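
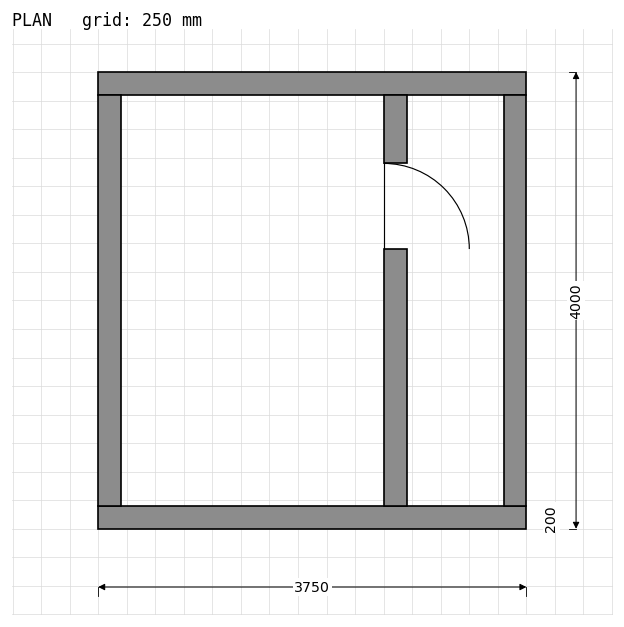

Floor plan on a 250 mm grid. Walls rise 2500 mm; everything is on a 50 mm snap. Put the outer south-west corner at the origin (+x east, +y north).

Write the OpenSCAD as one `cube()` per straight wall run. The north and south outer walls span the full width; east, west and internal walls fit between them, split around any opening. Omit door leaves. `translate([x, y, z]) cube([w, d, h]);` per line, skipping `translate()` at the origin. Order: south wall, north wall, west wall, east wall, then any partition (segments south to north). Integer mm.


cube([3750, 200, 2500]);
translate([0, 3800, 0]) cube([3750, 200, 2500]);
translate([0, 200, 0]) cube([200, 3600, 2500]);
translate([3550, 200, 0]) cube([200, 3600, 2500]);
translate([2500, 200, 0]) cube([200, 2250, 2500]);
translate([2500, 3200, 0]) cube([200, 600, 2500]);


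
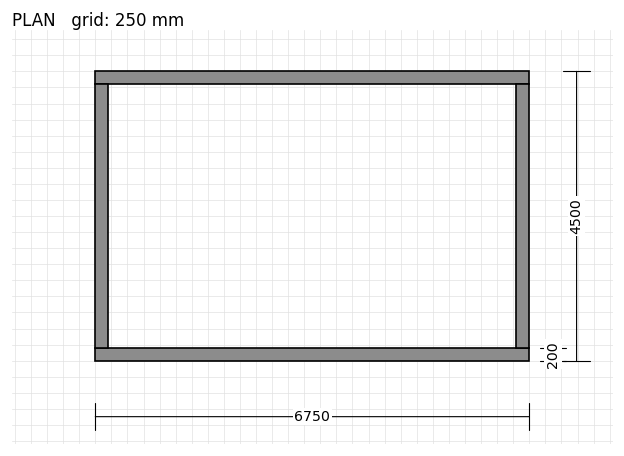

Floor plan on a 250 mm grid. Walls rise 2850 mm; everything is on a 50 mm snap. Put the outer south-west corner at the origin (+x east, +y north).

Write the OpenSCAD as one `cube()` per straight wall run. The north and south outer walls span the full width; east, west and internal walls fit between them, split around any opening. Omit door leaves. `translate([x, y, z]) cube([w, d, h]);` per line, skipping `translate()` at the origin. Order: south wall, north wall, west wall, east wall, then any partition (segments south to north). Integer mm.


cube([6750, 200, 2850]);
translate([0, 4300, 0]) cube([6750, 200, 2850]);
translate([0, 200, 0]) cube([200, 4100, 2850]);
translate([6550, 200, 0]) cube([200, 4100, 2850]);


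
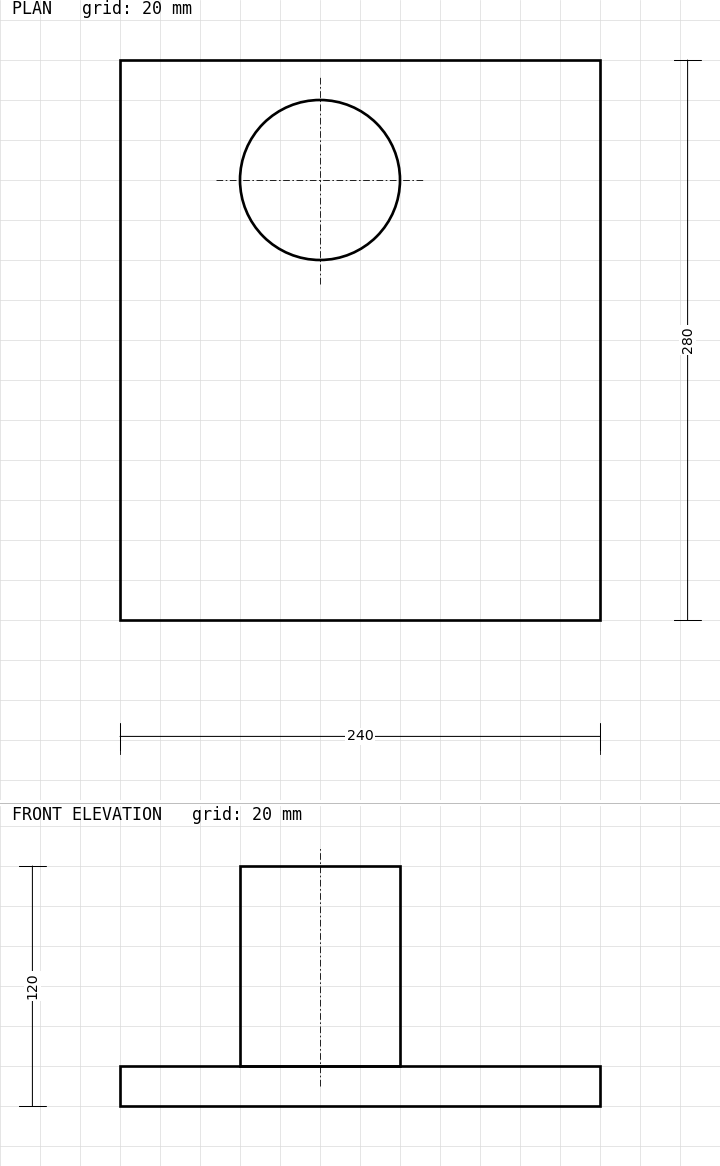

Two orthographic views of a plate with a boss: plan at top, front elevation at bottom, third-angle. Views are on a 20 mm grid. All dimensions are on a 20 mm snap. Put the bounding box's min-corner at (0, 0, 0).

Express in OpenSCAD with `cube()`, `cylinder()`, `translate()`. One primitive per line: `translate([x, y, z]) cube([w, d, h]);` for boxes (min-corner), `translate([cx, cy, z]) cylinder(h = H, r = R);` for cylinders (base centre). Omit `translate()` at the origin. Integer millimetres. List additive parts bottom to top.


cube([240, 280, 20]);
translate([100, 220, 20]) cylinder(h = 100, r = 40);


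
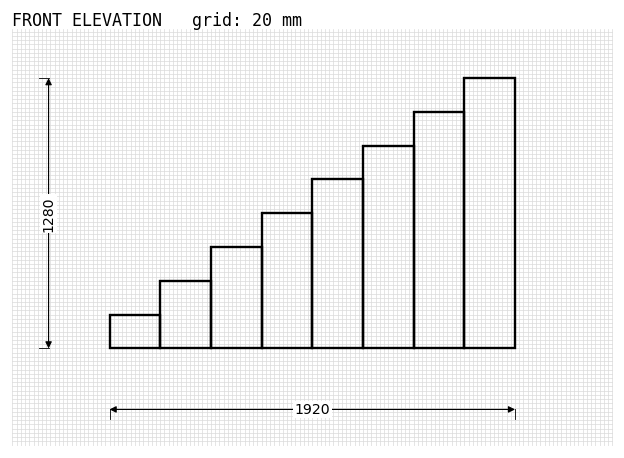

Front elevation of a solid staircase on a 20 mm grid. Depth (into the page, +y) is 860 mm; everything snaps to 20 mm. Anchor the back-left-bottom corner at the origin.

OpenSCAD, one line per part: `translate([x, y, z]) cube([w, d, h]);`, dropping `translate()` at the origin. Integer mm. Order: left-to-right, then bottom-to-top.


cube([240, 860, 160]);
translate([240, 0, 0]) cube([240, 860, 320]);
translate([480, 0, 0]) cube([240, 860, 480]);
translate([720, 0, 0]) cube([240, 860, 640]);
translate([960, 0, 0]) cube([240, 860, 800]);
translate([1200, 0, 0]) cube([240, 860, 960]);
translate([1440, 0, 0]) cube([240, 860, 1120]);
translate([1680, 0, 0]) cube([240, 860, 1280]);


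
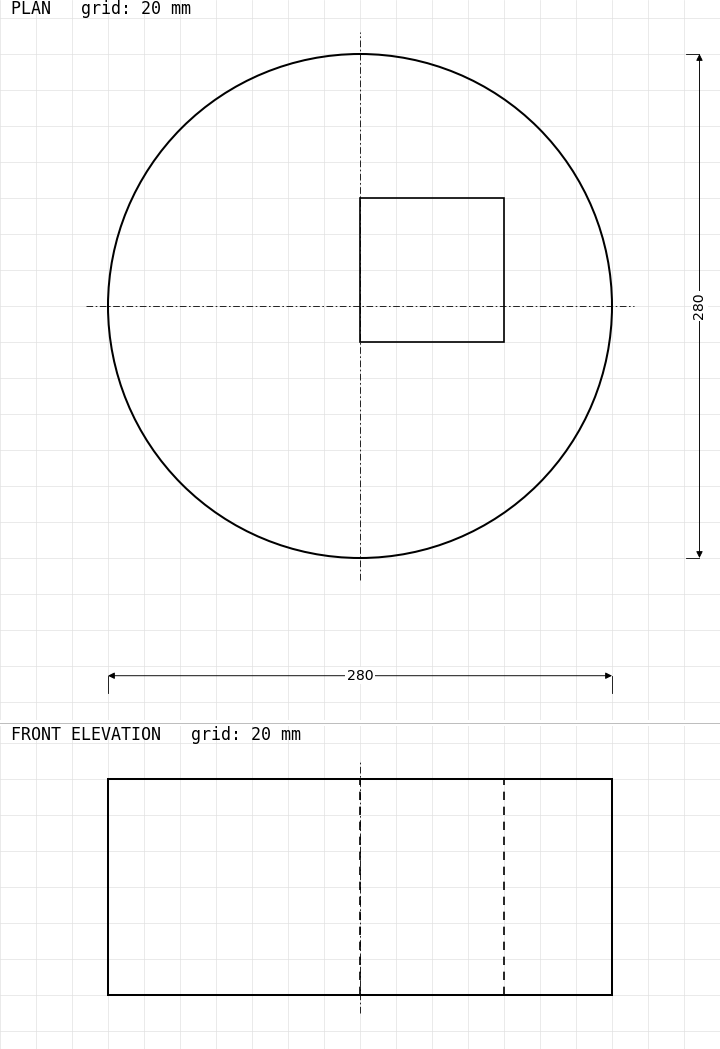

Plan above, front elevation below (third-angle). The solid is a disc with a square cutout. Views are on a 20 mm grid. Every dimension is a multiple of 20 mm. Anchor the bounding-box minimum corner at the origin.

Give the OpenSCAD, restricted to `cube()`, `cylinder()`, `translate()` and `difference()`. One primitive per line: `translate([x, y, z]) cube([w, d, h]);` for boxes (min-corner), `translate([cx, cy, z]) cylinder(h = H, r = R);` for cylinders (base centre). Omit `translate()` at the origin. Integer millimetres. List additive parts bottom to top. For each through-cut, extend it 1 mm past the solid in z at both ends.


difference() {
  translate([140, 140, 0]) cylinder(h = 120, r = 140);
  translate([140, 120, -1]) cube([80, 80, 122]);
}


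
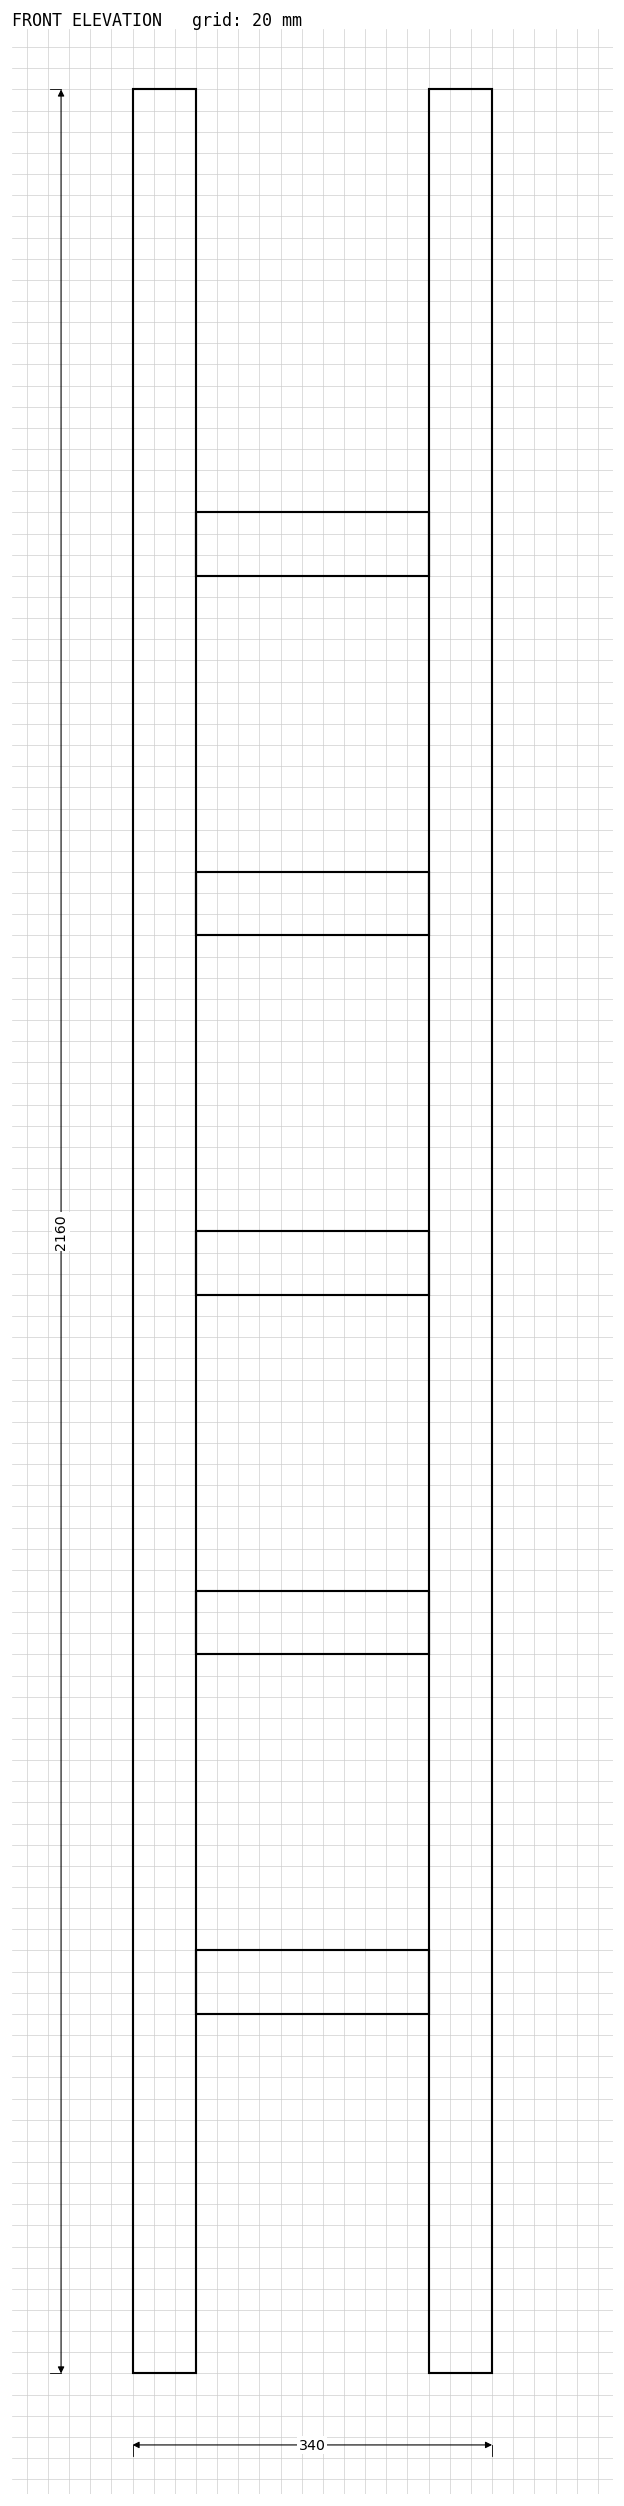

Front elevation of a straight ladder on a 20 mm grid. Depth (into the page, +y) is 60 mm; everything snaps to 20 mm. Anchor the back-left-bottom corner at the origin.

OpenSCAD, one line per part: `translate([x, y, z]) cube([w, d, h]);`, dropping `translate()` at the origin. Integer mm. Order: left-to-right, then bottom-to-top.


cube([60, 60, 2160]);
translate([60, 0, 340]) cube([220, 60, 60]);
translate([60, 0, 680]) cube([220, 60, 60]);
translate([60, 0, 1020]) cube([220, 60, 60]);
translate([60, 0, 1360]) cube([220, 60, 60]);
translate([60, 0, 1700]) cube([220, 60, 60]);
translate([280, 0, 0]) cube([60, 60, 2160]);


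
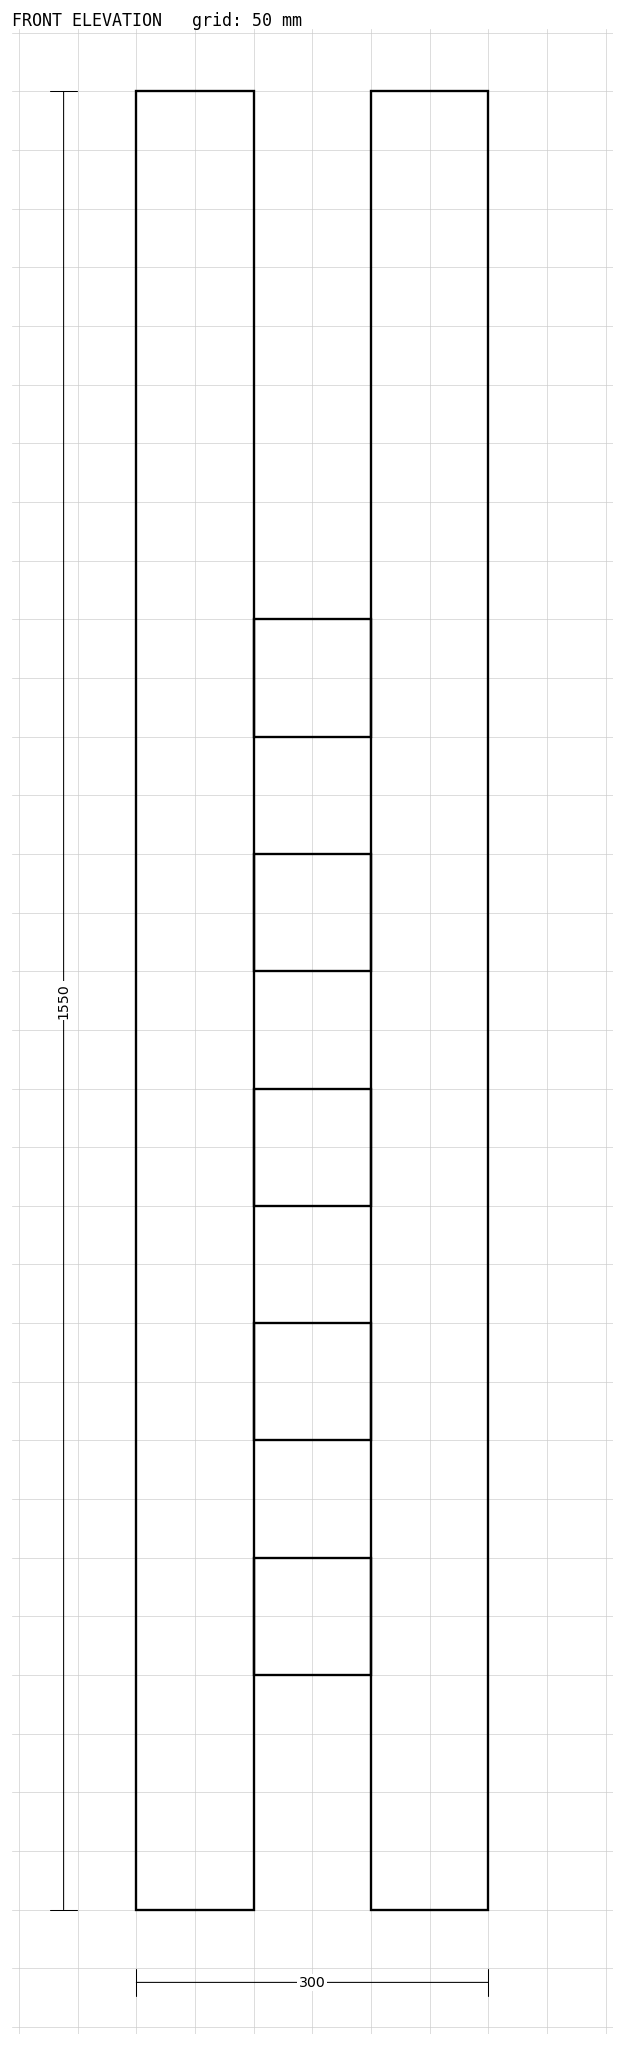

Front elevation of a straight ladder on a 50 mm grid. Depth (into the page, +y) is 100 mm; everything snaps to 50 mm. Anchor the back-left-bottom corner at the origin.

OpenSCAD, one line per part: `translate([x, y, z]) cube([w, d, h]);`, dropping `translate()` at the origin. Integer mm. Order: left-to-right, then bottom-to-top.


cube([100, 100, 1550]);
translate([100, 0, 200]) cube([100, 100, 100]);
translate([100, 0, 400]) cube([100, 100, 100]);
translate([100, 0, 600]) cube([100, 100, 100]);
translate([100, 0, 800]) cube([100, 100, 100]);
translate([100, 0, 1000]) cube([100, 100, 100]);
translate([200, 0, 0]) cube([100, 100, 1550]);


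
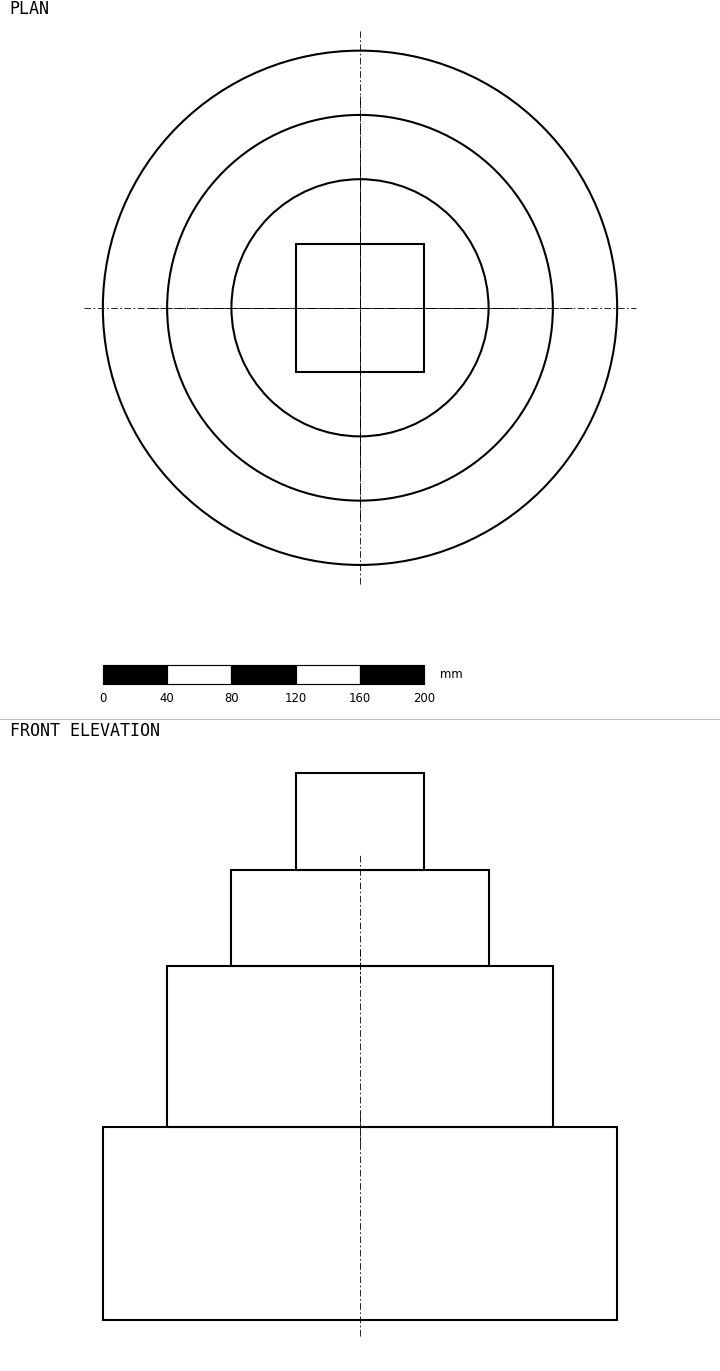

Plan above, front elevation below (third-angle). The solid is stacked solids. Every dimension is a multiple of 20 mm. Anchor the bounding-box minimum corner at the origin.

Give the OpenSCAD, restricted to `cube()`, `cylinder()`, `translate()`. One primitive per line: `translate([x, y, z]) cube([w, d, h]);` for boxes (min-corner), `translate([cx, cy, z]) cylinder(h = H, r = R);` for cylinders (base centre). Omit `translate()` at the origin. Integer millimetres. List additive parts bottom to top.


translate([160, 160, 0]) cylinder(h = 120, r = 160);
translate([160, 160, 120]) cylinder(h = 100, r = 120);
translate([160, 160, 220]) cylinder(h = 60, r = 80);
translate([120, 120, 280]) cube([80, 80, 60]);


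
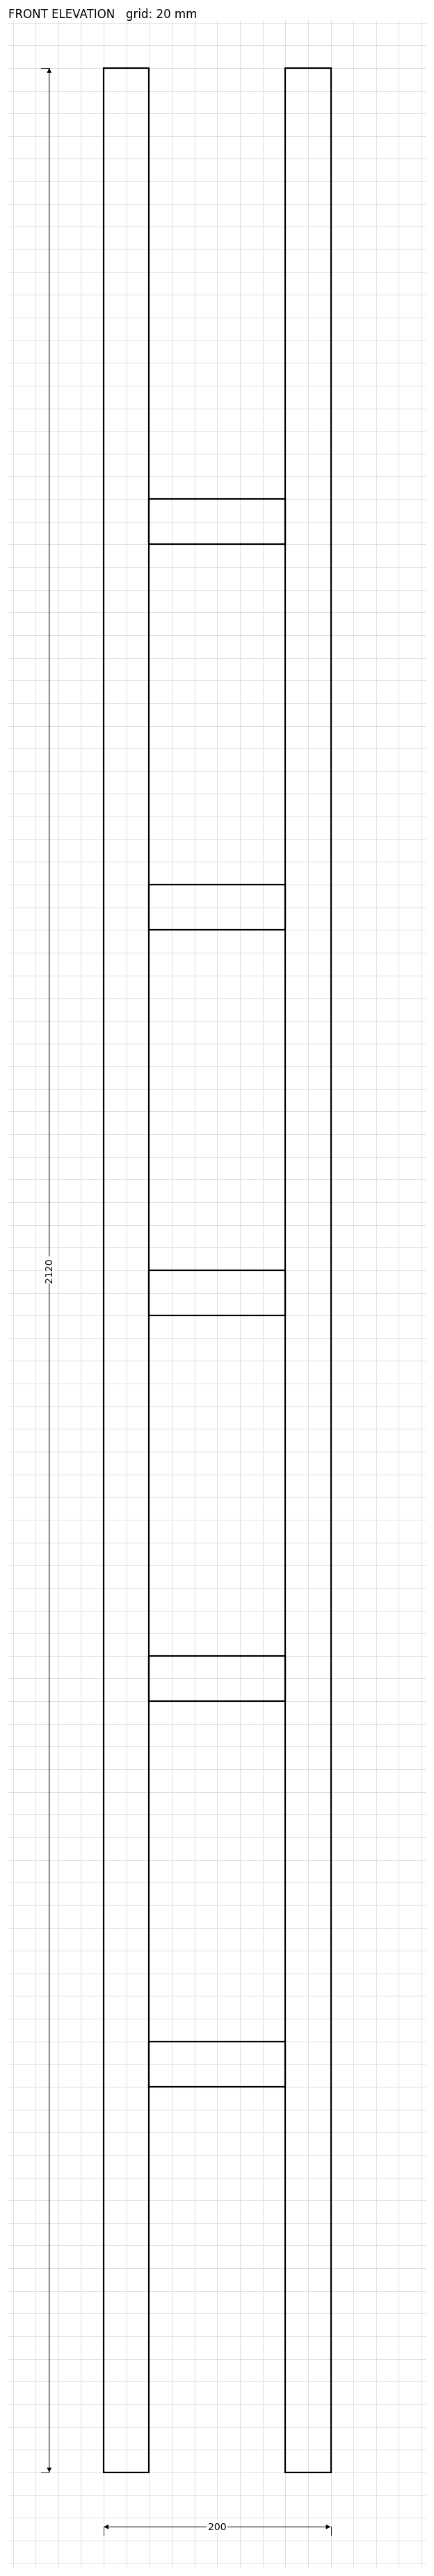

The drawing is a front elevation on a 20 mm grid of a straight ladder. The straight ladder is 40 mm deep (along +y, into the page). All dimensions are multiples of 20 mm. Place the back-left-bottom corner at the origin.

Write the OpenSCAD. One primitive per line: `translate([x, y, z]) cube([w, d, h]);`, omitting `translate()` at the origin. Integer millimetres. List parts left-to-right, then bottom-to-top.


cube([40, 40, 2120]);
translate([40, 0, 340]) cube([120, 40, 40]);
translate([40, 0, 680]) cube([120, 40, 40]);
translate([40, 0, 1020]) cube([120, 40, 40]);
translate([40, 0, 1360]) cube([120, 40, 40]);
translate([40, 0, 1700]) cube([120, 40, 40]);
translate([160, 0, 0]) cube([40, 40, 2120]);


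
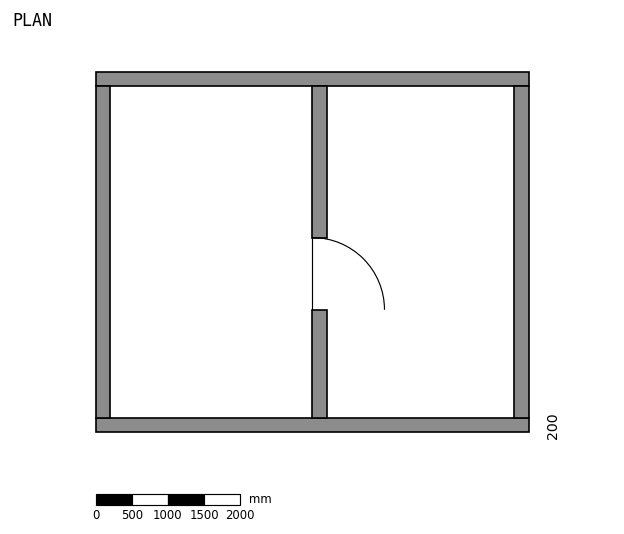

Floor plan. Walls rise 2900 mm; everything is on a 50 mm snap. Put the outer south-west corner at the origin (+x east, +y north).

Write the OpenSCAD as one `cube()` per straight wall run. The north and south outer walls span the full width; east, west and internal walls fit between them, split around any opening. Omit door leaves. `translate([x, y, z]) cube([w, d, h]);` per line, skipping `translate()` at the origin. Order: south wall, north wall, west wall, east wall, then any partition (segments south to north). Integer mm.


cube([6000, 200, 2900]);
translate([0, 4800, 0]) cube([6000, 200, 2900]);
translate([0, 200, 0]) cube([200, 4600, 2900]);
translate([5800, 200, 0]) cube([200, 4600, 2900]);
translate([3000, 200, 0]) cube([200, 1500, 2900]);
translate([3000, 2700, 0]) cube([200, 2100, 2900]);


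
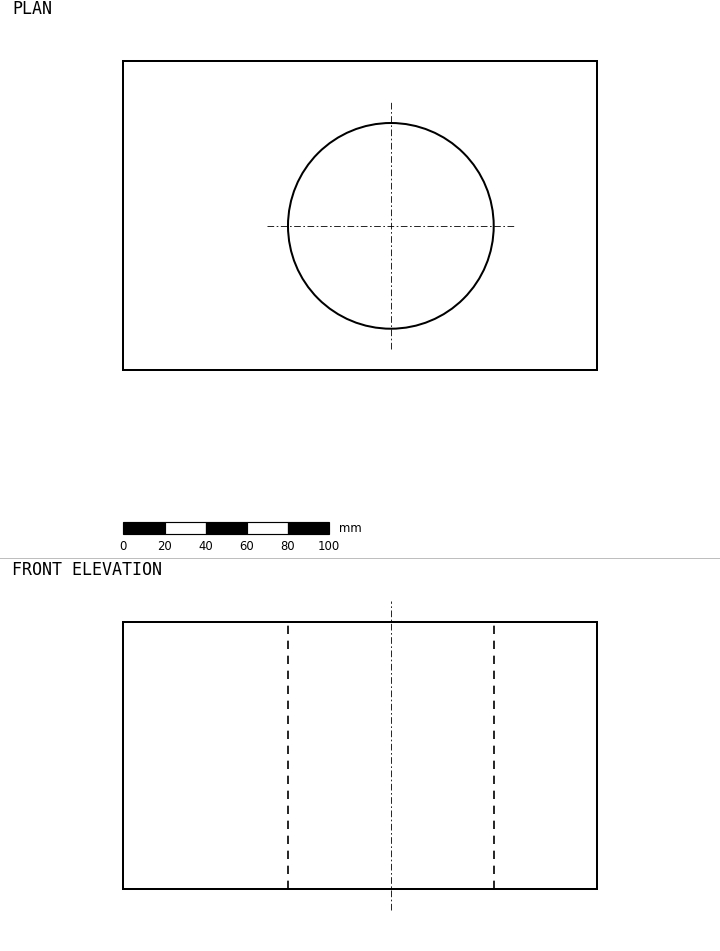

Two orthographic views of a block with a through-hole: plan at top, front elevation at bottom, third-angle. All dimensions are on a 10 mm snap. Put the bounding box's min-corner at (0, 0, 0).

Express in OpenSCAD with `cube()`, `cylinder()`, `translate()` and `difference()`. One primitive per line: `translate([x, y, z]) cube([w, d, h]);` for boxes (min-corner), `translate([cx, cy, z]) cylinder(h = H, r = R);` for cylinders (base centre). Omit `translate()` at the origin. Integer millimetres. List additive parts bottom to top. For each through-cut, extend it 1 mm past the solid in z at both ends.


difference() {
  cube([230, 150, 130]);
  translate([130, 70, -1]) cylinder(h = 132, r = 50);
}


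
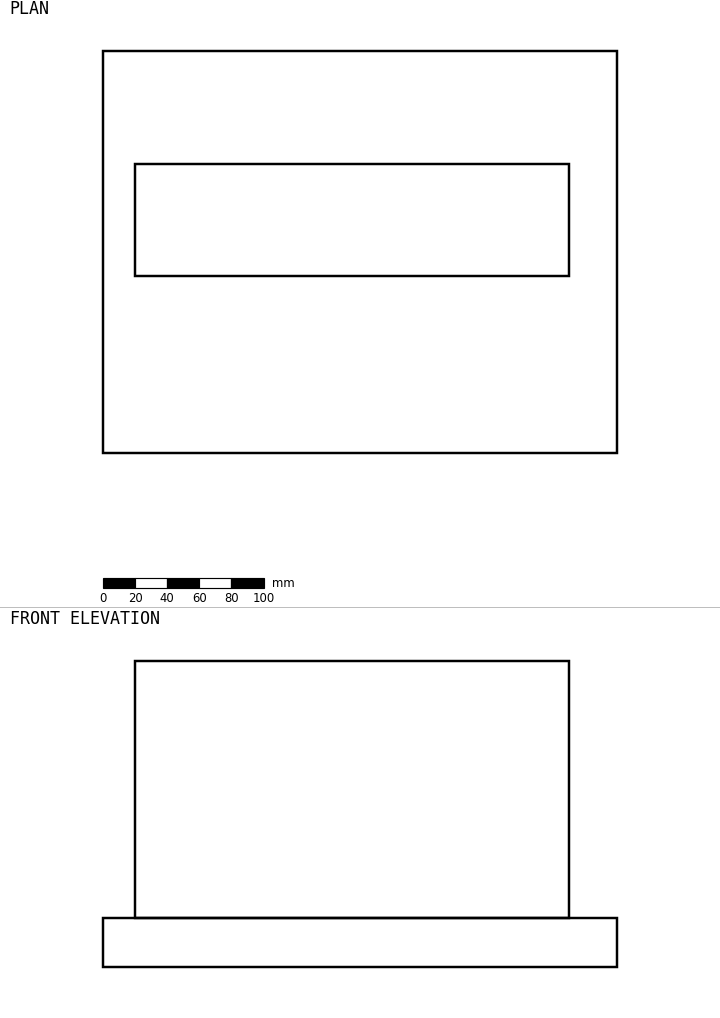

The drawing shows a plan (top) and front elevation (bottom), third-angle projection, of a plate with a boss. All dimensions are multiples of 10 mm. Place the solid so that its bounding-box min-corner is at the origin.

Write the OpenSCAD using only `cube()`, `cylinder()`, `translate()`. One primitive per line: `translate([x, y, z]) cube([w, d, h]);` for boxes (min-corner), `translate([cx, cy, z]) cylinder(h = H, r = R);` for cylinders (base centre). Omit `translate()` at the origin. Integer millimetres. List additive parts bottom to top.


cube([320, 250, 30]);
translate([20, 110, 30]) cube([270, 70, 160]);


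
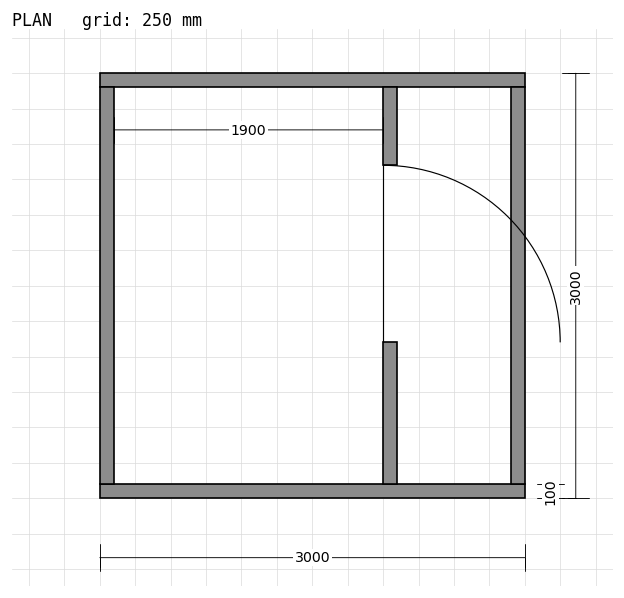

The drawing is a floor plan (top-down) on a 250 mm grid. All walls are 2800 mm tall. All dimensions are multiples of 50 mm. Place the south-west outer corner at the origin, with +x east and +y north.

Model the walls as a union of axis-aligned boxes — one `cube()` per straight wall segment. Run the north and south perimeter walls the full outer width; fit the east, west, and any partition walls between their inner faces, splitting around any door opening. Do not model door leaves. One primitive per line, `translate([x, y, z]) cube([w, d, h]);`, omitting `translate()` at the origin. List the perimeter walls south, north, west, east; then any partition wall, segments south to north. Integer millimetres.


cube([3000, 100, 2800]);
translate([0, 2900, 0]) cube([3000, 100, 2800]);
translate([0, 100, 0]) cube([100, 2800, 2800]);
translate([2900, 100, 0]) cube([100, 2800, 2800]);
translate([2000, 100, 0]) cube([100, 1000, 2800]);
translate([2000, 2350, 0]) cube([100, 550, 2800]);


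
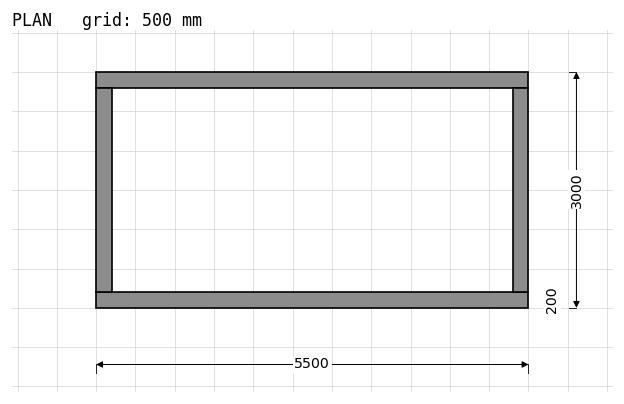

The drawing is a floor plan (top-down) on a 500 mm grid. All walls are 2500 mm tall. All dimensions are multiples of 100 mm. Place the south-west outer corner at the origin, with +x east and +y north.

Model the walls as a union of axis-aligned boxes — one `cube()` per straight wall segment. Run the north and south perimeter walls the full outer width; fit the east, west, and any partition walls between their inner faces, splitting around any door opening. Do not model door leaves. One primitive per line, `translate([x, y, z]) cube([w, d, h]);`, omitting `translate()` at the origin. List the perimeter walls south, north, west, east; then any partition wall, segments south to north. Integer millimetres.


cube([5500, 200, 2500]);
translate([0, 2800, 0]) cube([5500, 200, 2500]);
translate([0, 200, 0]) cube([200, 2600, 2500]);
translate([5300, 200, 0]) cube([200, 2600, 2500]);


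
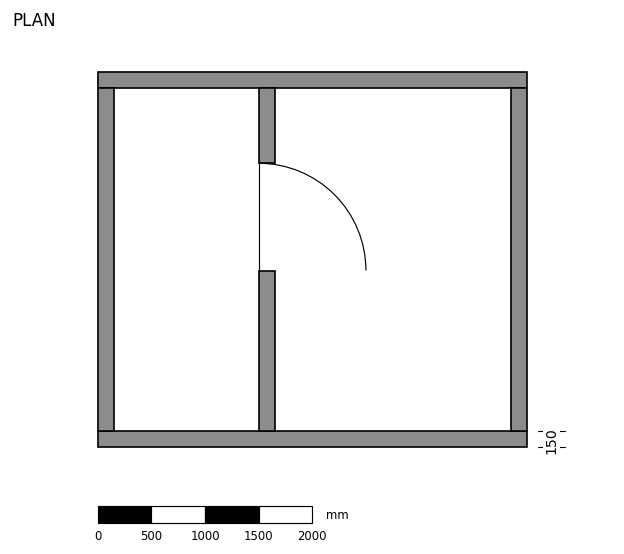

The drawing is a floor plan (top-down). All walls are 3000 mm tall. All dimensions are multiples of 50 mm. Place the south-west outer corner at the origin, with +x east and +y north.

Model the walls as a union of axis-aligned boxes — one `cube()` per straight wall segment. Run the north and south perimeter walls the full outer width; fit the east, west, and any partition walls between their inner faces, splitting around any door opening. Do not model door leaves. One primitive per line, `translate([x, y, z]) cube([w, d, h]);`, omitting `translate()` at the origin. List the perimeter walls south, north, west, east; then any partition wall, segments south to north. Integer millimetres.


cube([4000, 150, 3000]);
translate([0, 3350, 0]) cube([4000, 150, 3000]);
translate([0, 150, 0]) cube([150, 3200, 3000]);
translate([3850, 150, 0]) cube([150, 3200, 3000]);
translate([1500, 150, 0]) cube([150, 1500, 3000]);
translate([1500, 2650, 0]) cube([150, 700, 3000]);


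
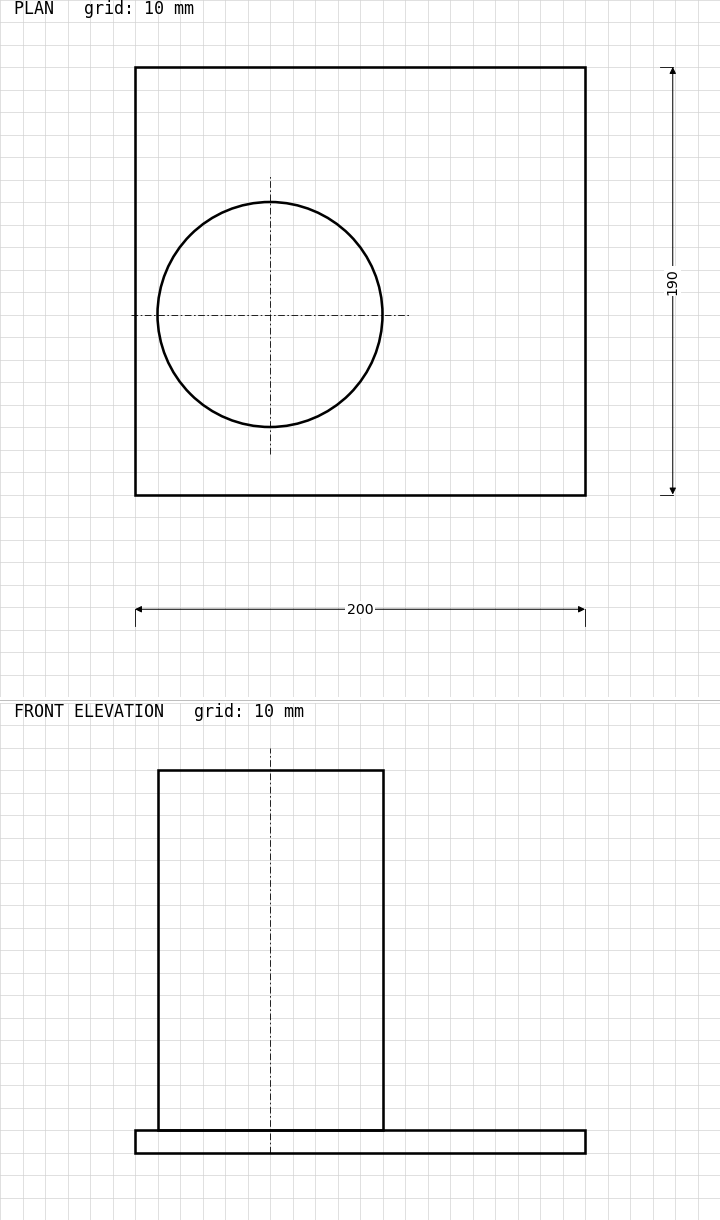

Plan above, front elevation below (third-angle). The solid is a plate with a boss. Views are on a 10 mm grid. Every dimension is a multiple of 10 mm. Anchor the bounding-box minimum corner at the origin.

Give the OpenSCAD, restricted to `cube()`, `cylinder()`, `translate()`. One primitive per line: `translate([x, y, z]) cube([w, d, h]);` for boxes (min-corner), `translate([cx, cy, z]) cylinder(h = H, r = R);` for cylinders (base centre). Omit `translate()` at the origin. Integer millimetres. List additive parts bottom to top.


cube([200, 190, 10]);
translate([60, 80, 10]) cylinder(h = 160, r = 50);


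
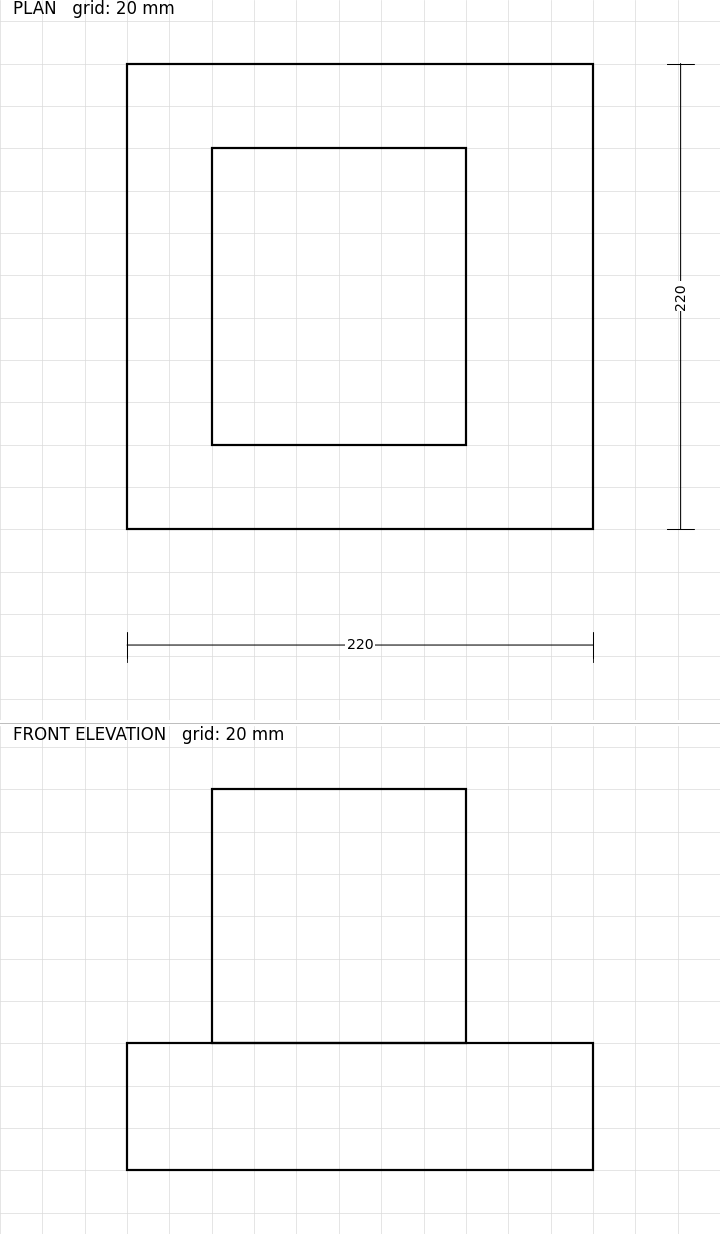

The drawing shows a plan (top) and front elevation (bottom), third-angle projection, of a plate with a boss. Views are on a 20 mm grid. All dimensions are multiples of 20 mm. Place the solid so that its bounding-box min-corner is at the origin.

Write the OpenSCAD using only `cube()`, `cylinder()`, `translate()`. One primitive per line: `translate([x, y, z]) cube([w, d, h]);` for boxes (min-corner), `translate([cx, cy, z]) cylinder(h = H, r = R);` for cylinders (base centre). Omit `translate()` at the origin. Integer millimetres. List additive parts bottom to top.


cube([220, 220, 60]);
translate([40, 40, 60]) cube([120, 140, 120]);


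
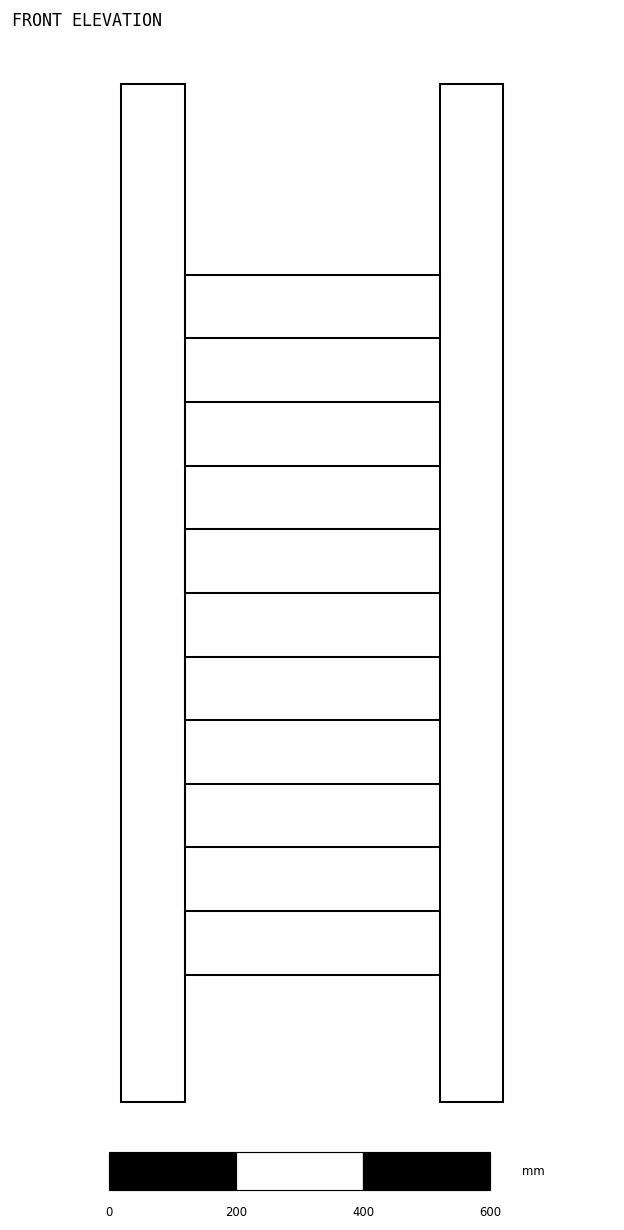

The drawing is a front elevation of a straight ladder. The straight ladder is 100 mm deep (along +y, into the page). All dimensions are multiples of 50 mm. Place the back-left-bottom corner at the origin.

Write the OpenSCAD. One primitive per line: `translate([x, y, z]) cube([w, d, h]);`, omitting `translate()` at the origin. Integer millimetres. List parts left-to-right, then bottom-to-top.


cube([100, 100, 1600]);
translate([100, 0, 200]) cube([400, 100, 100]);
translate([100, 0, 400]) cube([400, 100, 100]);
translate([100, 0, 600]) cube([400, 100, 100]);
translate([100, 0, 800]) cube([400, 100, 100]);
translate([100, 0, 1000]) cube([400, 100, 100]);
translate([100, 0, 1200]) cube([400, 100, 100]);
translate([500, 0, 0]) cube([100, 100, 1600]);


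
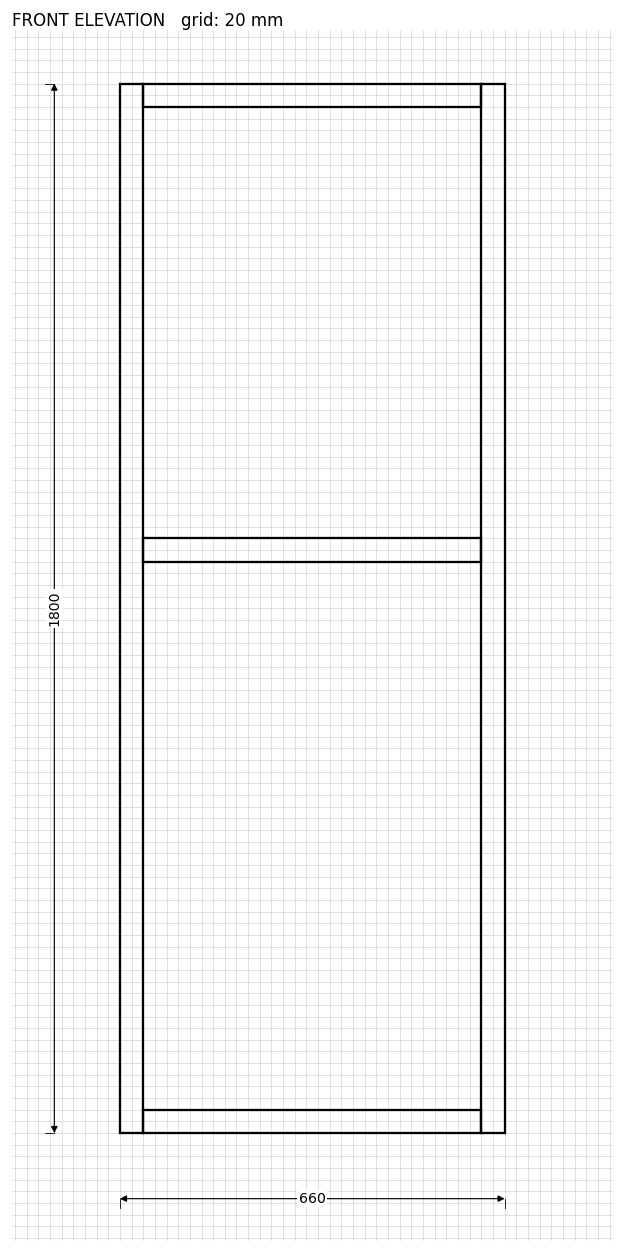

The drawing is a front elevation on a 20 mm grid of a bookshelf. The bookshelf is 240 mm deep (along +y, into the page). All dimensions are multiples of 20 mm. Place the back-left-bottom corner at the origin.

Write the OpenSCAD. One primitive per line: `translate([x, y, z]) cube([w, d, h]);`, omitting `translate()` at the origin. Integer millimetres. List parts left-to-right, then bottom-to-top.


cube([40, 240, 1800]);
translate([40, 0, 0]) cube([580, 240, 40]);
translate([40, 0, 980]) cube([580, 240, 40]);
translate([40, 0, 1760]) cube([580, 240, 40]);
translate([620, 0, 0]) cube([40, 240, 1800]);


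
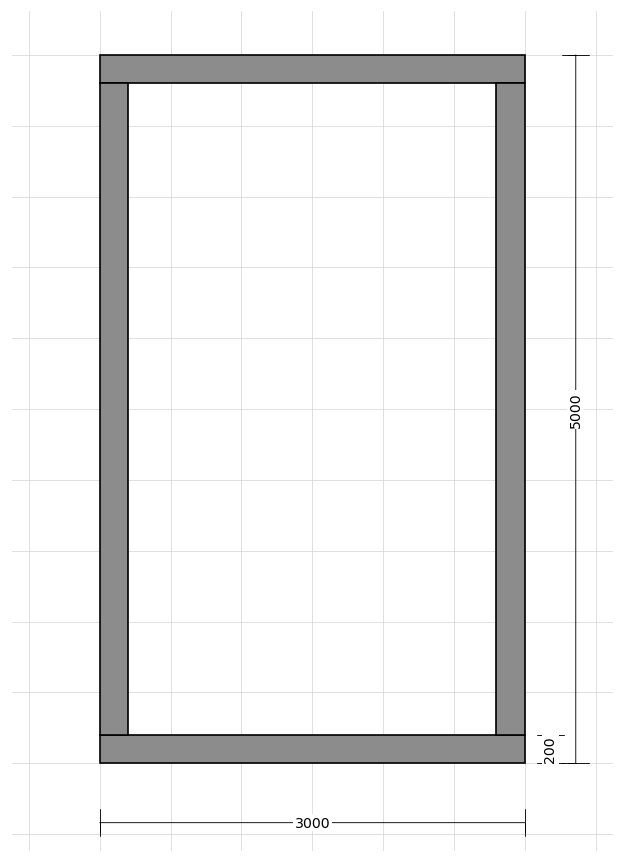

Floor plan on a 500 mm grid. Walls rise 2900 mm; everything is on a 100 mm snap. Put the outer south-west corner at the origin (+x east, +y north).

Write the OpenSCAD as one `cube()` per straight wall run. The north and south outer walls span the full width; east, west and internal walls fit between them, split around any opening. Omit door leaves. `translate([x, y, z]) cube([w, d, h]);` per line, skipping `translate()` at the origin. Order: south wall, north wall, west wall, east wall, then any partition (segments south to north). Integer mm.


cube([3000, 200, 2900]);
translate([0, 4800, 0]) cube([3000, 200, 2900]);
translate([0, 200, 0]) cube([200, 4600, 2900]);
translate([2800, 200, 0]) cube([200, 4600, 2900]);


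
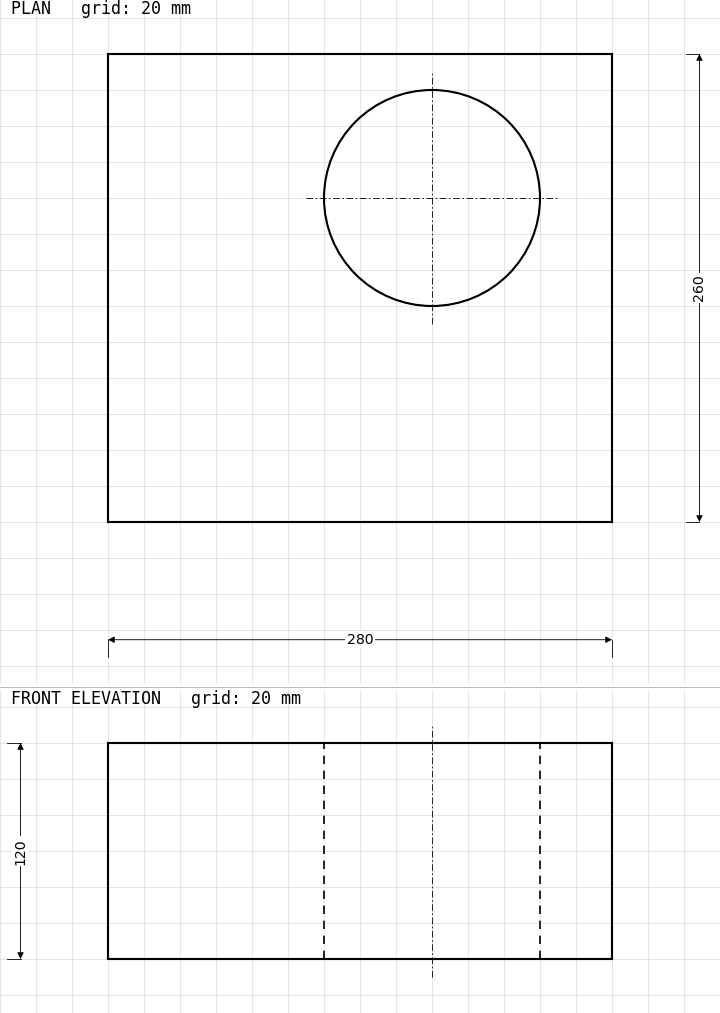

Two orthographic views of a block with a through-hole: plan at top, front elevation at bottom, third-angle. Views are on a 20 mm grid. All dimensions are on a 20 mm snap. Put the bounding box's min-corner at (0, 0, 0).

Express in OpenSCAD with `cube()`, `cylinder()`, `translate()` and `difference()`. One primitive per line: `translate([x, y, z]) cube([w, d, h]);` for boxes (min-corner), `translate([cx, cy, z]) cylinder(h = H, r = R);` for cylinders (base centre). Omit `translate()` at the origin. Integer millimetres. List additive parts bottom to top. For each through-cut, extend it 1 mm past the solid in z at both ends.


difference() {
  cube([280, 260, 120]);
  translate([180, 180, -1]) cylinder(h = 122, r = 60);
}


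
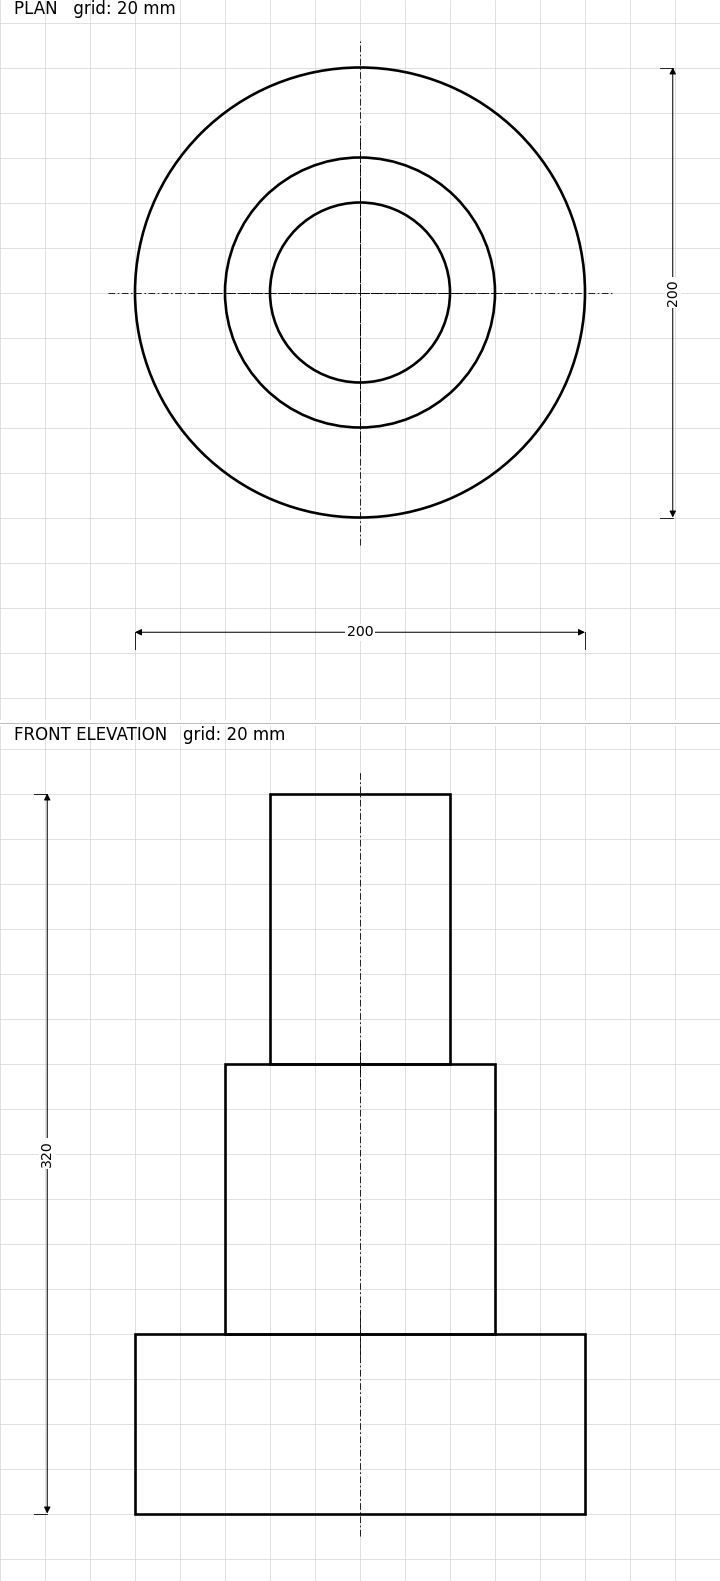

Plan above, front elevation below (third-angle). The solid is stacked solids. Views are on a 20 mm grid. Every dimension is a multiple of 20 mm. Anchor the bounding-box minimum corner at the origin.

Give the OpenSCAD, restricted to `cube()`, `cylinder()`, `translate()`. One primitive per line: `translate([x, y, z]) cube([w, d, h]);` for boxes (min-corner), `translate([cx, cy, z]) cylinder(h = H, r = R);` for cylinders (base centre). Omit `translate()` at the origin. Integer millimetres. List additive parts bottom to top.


translate([100, 100, 0]) cylinder(h = 80, r = 100);
translate([100, 100, 80]) cylinder(h = 120, r = 60);
translate([100, 100, 200]) cylinder(h = 120, r = 40);


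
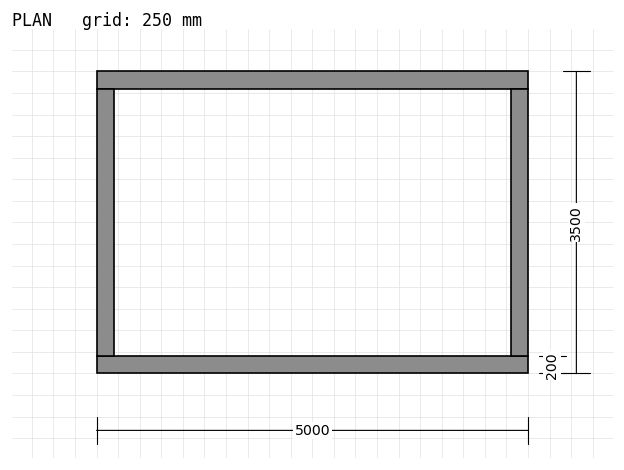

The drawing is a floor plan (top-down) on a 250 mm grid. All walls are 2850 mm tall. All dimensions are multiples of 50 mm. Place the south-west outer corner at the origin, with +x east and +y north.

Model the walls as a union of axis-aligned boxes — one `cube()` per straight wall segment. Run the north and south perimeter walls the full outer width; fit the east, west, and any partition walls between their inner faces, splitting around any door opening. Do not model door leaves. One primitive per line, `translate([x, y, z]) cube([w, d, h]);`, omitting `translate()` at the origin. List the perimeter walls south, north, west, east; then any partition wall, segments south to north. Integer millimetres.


cube([5000, 200, 2850]);
translate([0, 3300, 0]) cube([5000, 200, 2850]);
translate([0, 200, 0]) cube([200, 3100, 2850]);
translate([4800, 200, 0]) cube([200, 3100, 2850]);


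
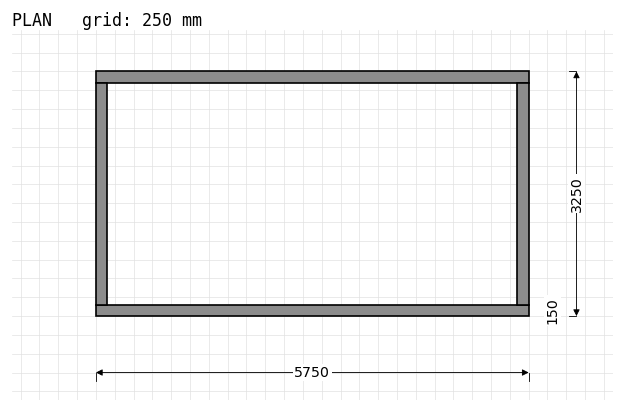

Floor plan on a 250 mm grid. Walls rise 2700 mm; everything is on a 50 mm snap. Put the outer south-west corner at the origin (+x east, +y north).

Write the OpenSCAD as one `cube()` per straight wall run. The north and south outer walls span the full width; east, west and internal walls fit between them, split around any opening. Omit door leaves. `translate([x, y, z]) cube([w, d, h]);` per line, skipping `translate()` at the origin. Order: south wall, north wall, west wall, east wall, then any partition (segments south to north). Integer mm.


cube([5750, 150, 2700]);
translate([0, 3100, 0]) cube([5750, 150, 2700]);
translate([0, 150, 0]) cube([150, 2950, 2700]);
translate([5600, 150, 0]) cube([150, 2950, 2700]);


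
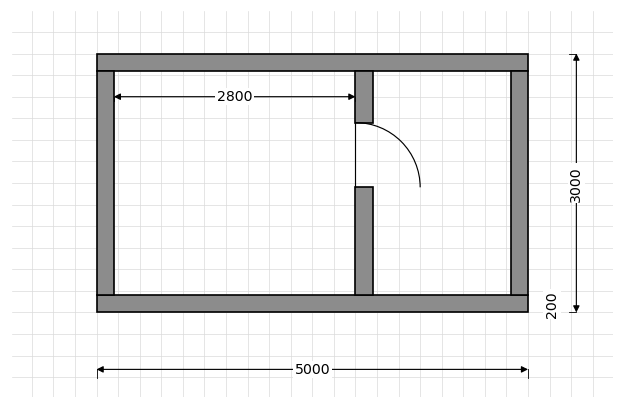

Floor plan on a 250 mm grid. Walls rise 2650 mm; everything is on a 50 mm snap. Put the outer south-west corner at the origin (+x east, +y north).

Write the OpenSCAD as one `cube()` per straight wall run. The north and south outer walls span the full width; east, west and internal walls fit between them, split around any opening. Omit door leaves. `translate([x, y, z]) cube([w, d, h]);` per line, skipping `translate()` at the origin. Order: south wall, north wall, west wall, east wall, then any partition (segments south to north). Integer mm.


cube([5000, 200, 2650]);
translate([0, 2800, 0]) cube([5000, 200, 2650]);
translate([0, 200, 0]) cube([200, 2600, 2650]);
translate([4800, 200, 0]) cube([200, 2600, 2650]);
translate([3000, 200, 0]) cube([200, 1250, 2650]);
translate([3000, 2200, 0]) cube([200, 600, 2650]);


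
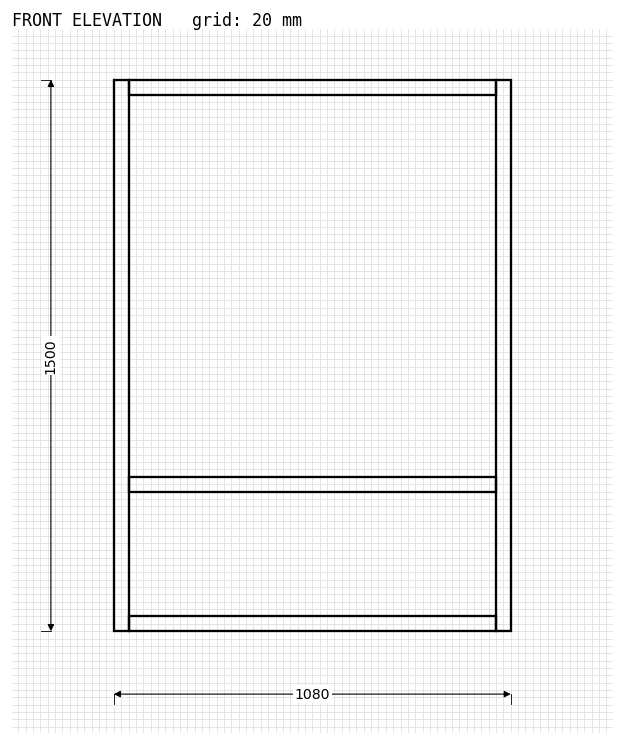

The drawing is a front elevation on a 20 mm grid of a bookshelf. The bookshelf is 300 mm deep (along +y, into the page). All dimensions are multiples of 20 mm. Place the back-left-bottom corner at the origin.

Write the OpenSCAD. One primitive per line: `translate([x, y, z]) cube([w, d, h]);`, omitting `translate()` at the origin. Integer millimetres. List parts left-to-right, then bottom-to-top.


cube([40, 300, 1500]);
translate([40, 0, 0]) cube([1000, 300, 40]);
translate([40, 0, 380]) cube([1000, 300, 40]);
translate([40, 0, 1460]) cube([1000, 300, 40]);
translate([1040, 0, 0]) cube([40, 300, 1500]);


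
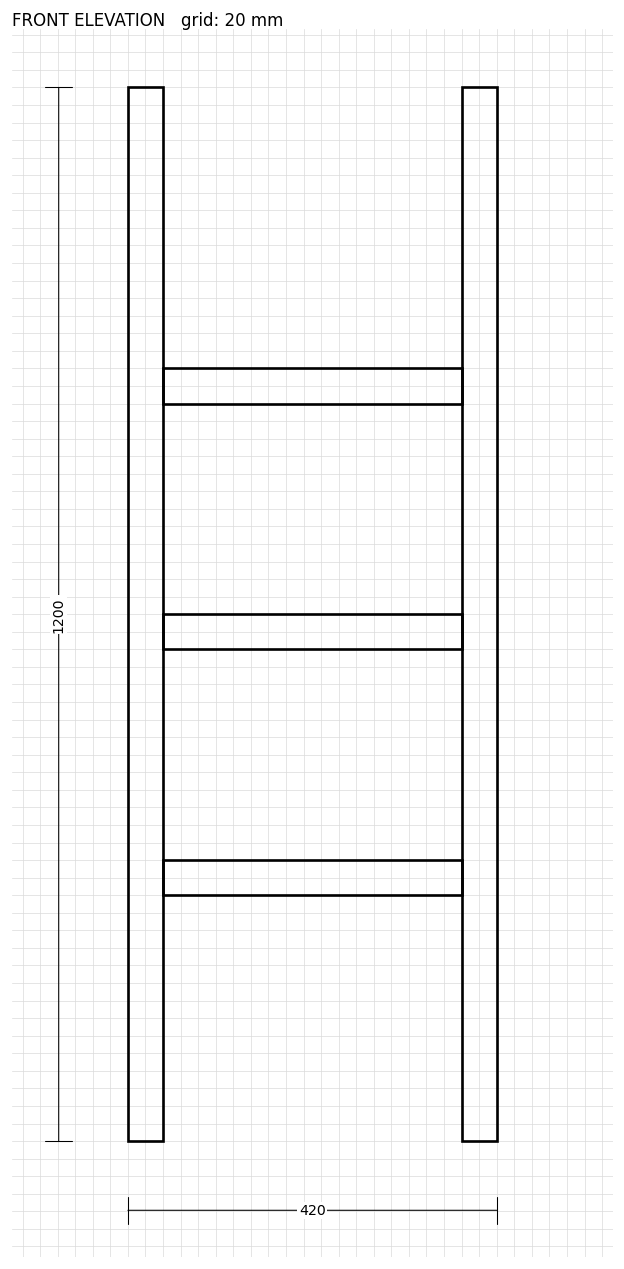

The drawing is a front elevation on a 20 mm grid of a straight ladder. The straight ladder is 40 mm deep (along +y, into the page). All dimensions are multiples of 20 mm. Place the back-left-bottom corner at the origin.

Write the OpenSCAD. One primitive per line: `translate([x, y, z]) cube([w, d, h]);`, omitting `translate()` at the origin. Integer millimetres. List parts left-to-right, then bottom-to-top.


cube([40, 40, 1200]);
translate([40, 0, 280]) cube([340, 40, 40]);
translate([40, 0, 560]) cube([340, 40, 40]);
translate([40, 0, 840]) cube([340, 40, 40]);
translate([380, 0, 0]) cube([40, 40, 1200]);


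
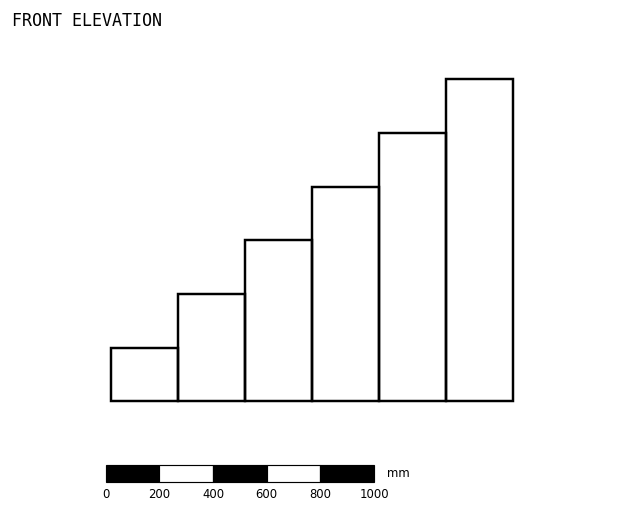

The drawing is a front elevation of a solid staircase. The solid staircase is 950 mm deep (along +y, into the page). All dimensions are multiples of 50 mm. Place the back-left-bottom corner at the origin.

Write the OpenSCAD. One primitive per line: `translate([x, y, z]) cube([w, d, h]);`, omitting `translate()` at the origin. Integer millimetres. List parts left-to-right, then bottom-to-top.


cube([250, 950, 200]);
translate([250, 0, 0]) cube([250, 950, 400]);
translate([500, 0, 0]) cube([250, 950, 600]);
translate([750, 0, 0]) cube([250, 950, 800]);
translate([1000, 0, 0]) cube([250, 950, 1000]);
translate([1250, 0, 0]) cube([250, 950, 1200]);


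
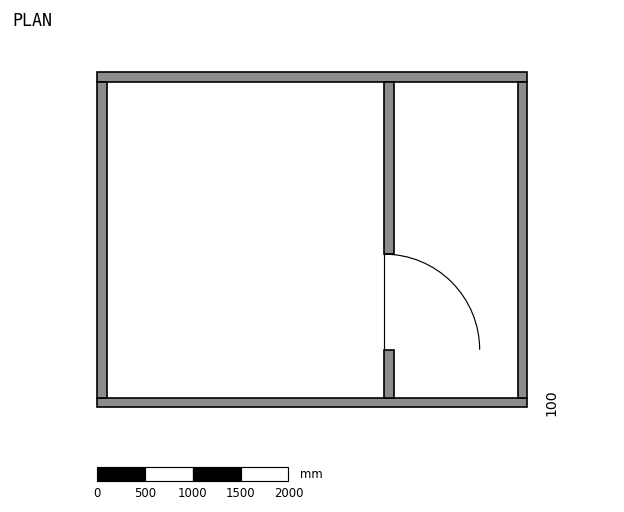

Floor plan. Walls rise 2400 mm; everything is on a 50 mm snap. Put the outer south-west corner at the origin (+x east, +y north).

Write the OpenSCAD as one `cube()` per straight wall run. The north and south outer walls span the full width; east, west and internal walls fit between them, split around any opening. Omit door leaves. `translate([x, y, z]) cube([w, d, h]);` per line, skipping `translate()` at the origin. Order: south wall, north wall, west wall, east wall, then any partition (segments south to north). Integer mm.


cube([4500, 100, 2400]);
translate([0, 3400, 0]) cube([4500, 100, 2400]);
translate([0, 100, 0]) cube([100, 3300, 2400]);
translate([4400, 100, 0]) cube([100, 3300, 2400]);
translate([3000, 100, 0]) cube([100, 500, 2400]);
translate([3000, 1600, 0]) cube([100, 1800, 2400]);


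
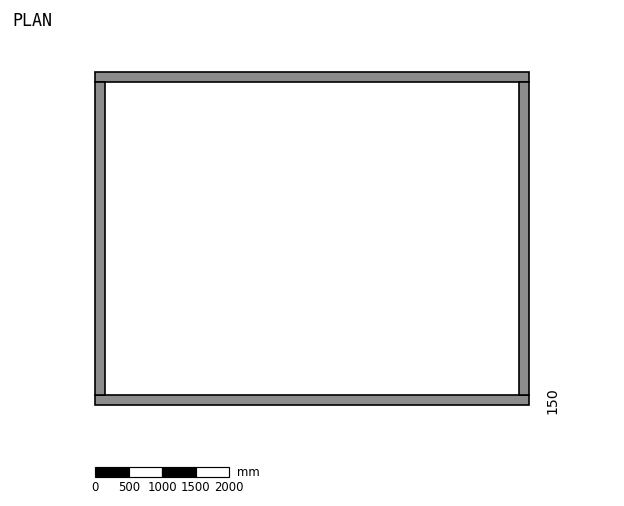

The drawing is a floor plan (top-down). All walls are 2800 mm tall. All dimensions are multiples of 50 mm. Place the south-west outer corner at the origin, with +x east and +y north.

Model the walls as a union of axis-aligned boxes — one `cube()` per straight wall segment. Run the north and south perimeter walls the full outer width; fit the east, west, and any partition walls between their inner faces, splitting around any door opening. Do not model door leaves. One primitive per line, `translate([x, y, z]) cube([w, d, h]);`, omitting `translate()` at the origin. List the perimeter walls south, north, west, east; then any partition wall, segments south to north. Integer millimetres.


cube([6500, 150, 2800]);
translate([0, 4850, 0]) cube([6500, 150, 2800]);
translate([0, 150, 0]) cube([150, 4700, 2800]);
translate([6350, 150, 0]) cube([150, 4700, 2800]);


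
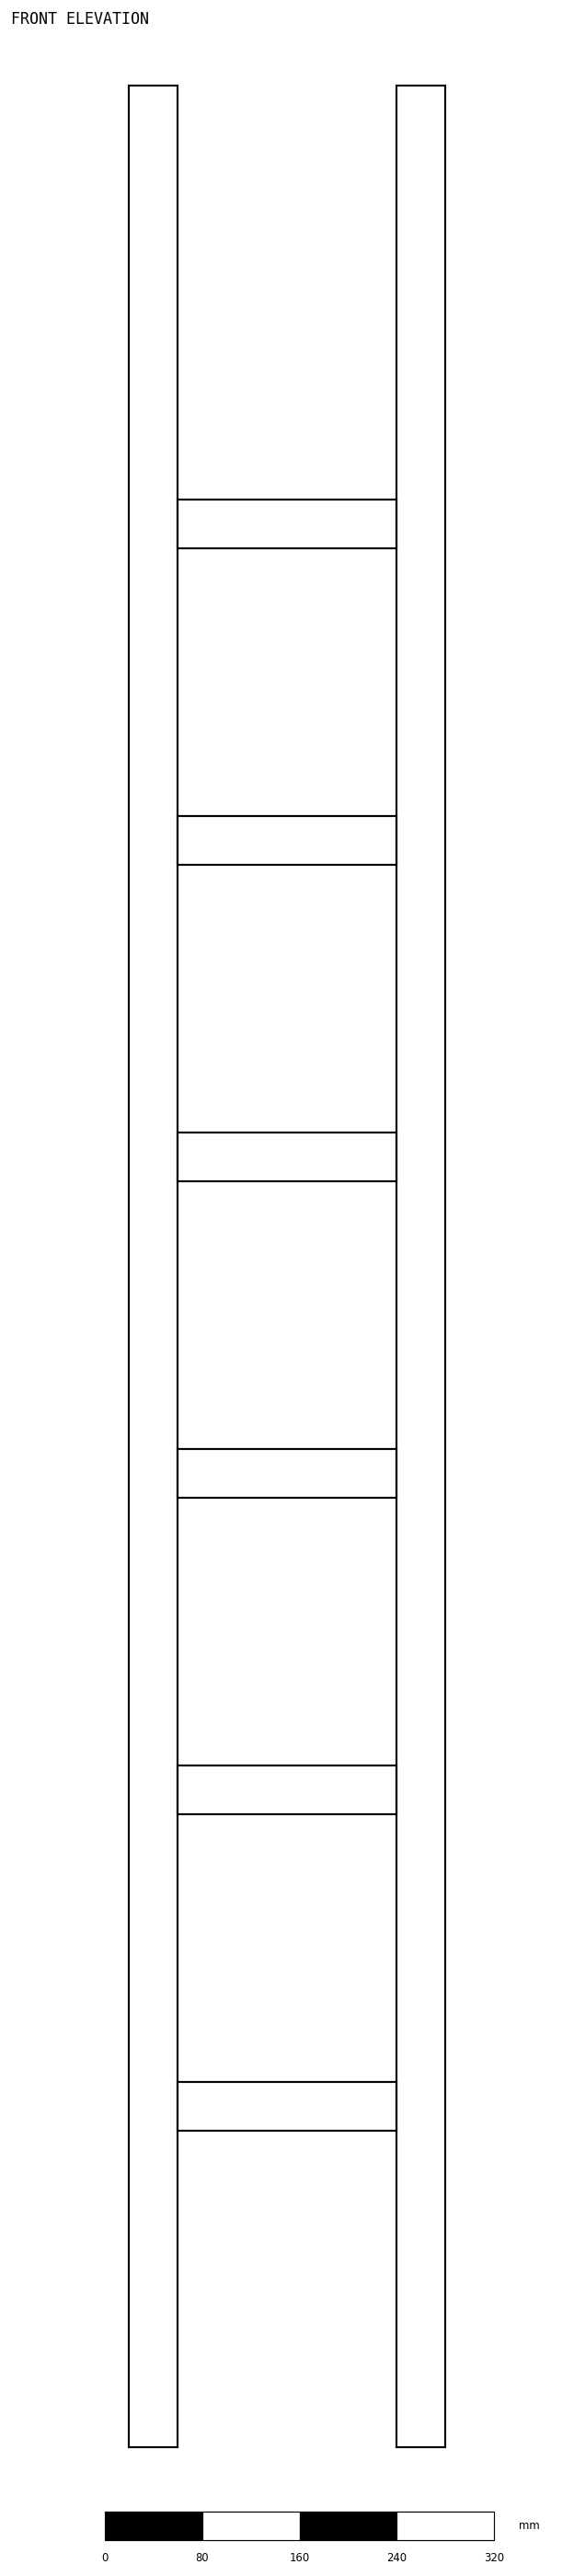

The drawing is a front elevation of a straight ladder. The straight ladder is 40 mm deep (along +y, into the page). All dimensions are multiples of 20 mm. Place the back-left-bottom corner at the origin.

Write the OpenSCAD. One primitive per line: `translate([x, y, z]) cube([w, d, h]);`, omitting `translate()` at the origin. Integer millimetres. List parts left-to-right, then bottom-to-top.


cube([40, 40, 1940]);
translate([40, 0, 260]) cube([180, 40, 40]);
translate([40, 0, 520]) cube([180, 40, 40]);
translate([40, 0, 780]) cube([180, 40, 40]);
translate([40, 0, 1040]) cube([180, 40, 40]);
translate([40, 0, 1300]) cube([180, 40, 40]);
translate([40, 0, 1560]) cube([180, 40, 40]);
translate([220, 0, 0]) cube([40, 40, 1940]);


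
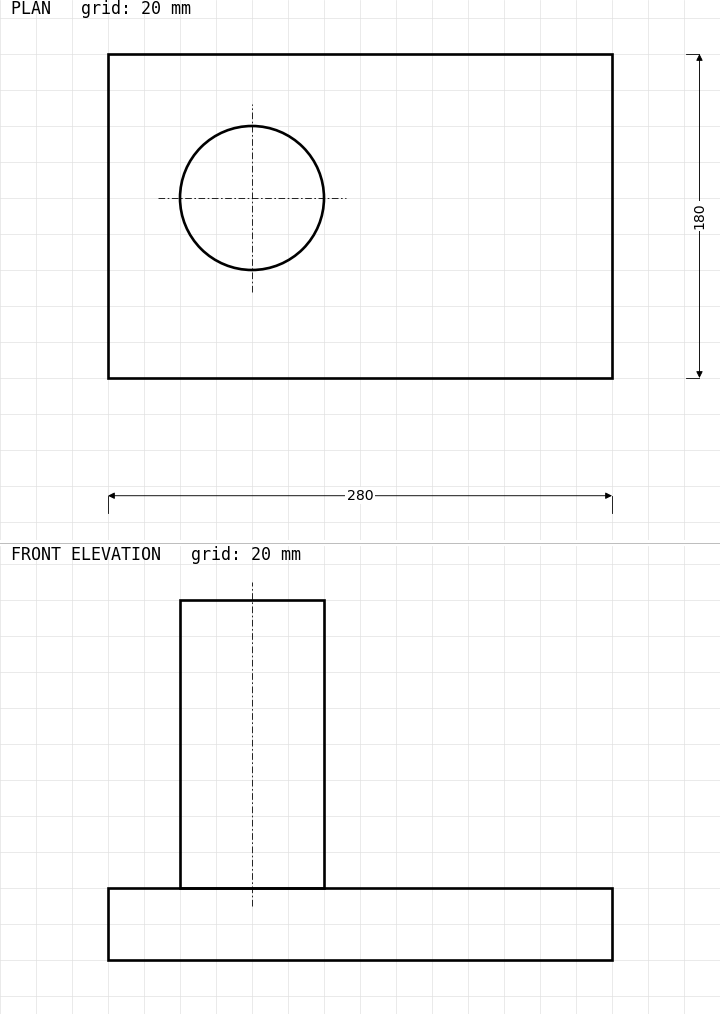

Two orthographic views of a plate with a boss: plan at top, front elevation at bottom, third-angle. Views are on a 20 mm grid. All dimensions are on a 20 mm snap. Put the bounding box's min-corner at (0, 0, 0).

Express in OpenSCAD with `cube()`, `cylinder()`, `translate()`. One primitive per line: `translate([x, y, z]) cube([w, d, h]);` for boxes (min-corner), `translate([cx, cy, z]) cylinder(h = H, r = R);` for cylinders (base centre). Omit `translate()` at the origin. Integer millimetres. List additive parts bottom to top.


cube([280, 180, 40]);
translate([80, 100, 40]) cylinder(h = 160, r = 40);


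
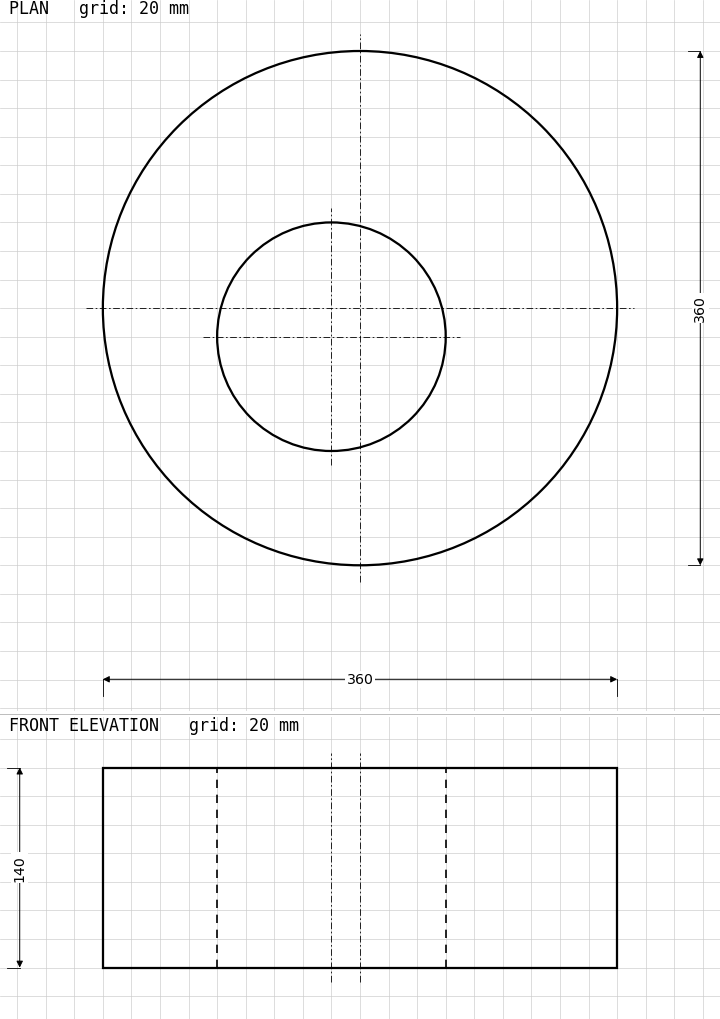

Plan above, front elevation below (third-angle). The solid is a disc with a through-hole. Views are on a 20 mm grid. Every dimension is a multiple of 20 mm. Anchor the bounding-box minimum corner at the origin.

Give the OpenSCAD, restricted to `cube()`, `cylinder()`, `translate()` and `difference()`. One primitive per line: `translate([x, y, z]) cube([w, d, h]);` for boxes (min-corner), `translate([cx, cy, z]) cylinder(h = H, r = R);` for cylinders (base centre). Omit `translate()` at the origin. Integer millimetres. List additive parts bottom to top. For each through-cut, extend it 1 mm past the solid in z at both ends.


difference() {
  translate([180, 180, 0]) cylinder(h = 140, r = 180);
  translate([160, 160, -1]) cylinder(h = 142, r = 80);
}


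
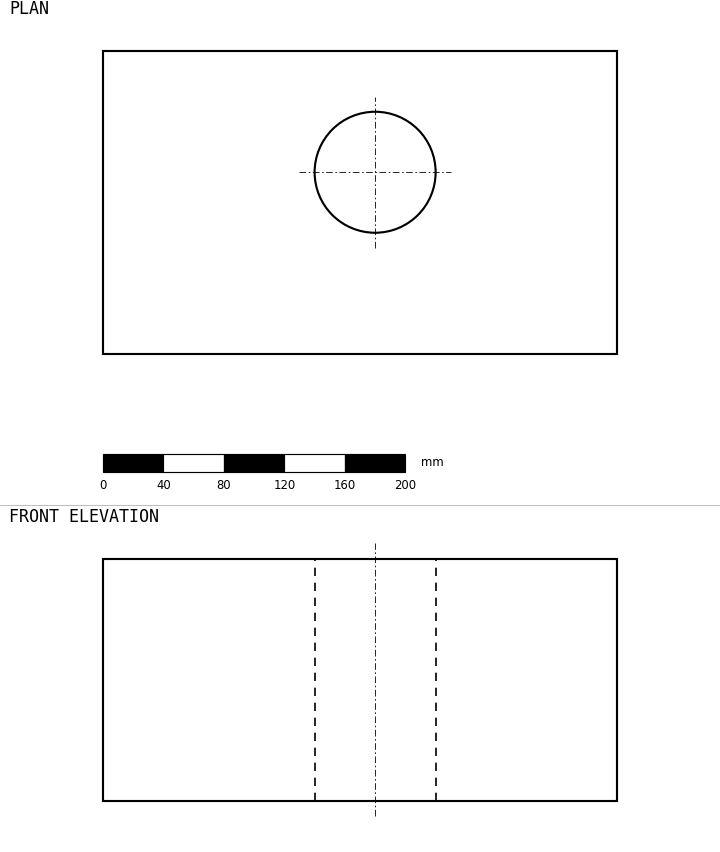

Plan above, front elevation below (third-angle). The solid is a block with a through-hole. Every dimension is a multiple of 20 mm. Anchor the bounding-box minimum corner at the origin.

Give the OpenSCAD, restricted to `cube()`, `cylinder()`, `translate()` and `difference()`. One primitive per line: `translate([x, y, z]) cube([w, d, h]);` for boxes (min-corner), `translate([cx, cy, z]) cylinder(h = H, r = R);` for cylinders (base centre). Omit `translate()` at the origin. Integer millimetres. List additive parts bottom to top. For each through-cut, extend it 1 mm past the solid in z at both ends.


difference() {
  cube([340, 200, 160]);
  translate([180, 120, -1]) cylinder(h = 162, r = 40);
}
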